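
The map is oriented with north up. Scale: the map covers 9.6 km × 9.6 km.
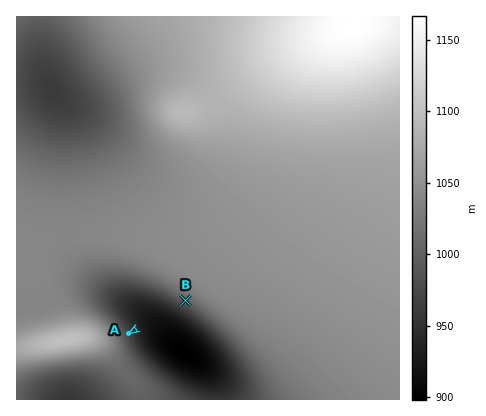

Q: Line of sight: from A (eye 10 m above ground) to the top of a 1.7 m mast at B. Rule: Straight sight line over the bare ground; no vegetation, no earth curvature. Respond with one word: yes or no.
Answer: yes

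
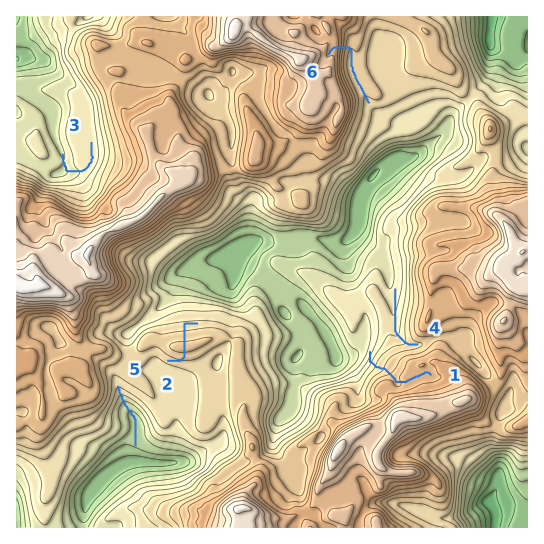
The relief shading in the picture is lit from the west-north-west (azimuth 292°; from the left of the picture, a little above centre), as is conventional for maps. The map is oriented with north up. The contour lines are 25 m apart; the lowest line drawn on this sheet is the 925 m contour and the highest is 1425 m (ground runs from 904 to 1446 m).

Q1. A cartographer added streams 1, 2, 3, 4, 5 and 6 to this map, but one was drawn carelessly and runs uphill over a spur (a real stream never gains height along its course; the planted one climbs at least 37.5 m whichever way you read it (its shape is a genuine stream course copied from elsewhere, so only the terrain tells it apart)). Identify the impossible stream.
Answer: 2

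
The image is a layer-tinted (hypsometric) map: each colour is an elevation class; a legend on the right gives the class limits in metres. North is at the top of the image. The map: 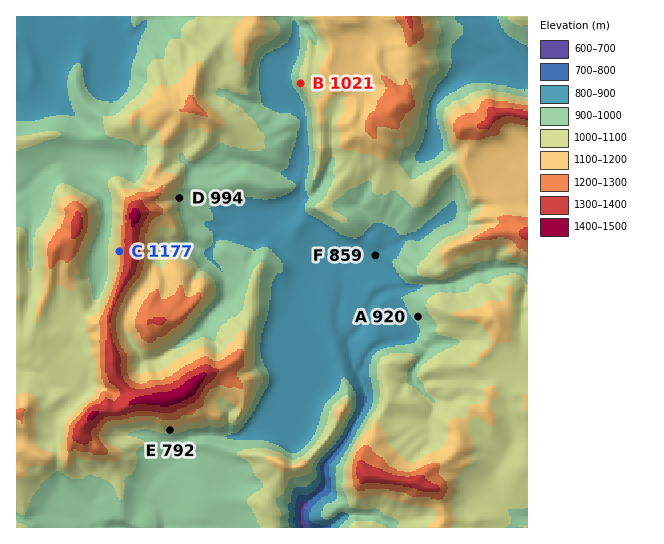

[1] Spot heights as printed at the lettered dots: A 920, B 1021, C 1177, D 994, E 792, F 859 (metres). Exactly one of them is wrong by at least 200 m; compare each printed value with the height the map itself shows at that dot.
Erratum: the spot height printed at E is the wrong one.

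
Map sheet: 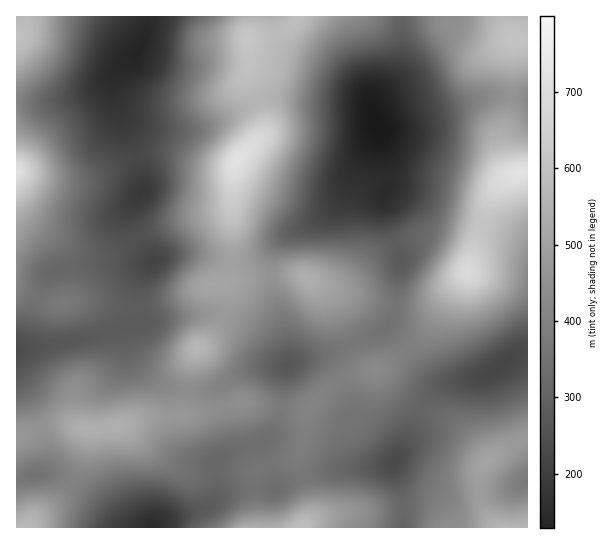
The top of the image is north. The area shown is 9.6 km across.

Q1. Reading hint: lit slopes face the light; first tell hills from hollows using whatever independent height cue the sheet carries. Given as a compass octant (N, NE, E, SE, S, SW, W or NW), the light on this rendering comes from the SE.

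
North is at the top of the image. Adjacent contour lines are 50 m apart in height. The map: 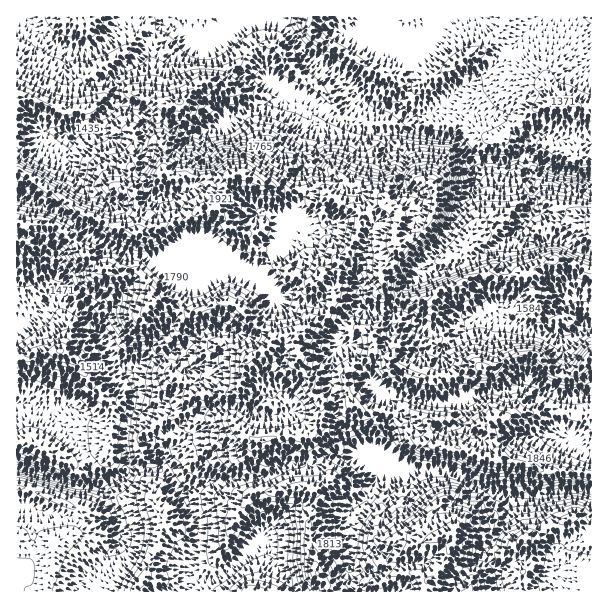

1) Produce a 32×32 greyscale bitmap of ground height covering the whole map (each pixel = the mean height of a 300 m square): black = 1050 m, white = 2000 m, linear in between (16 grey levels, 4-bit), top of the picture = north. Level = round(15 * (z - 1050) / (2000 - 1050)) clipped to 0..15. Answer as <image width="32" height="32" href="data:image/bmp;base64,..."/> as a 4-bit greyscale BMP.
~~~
<image width="32" height="32" href="data:image/bmp;base64,Qk12AgAAAAAAAHYAAAAoAAAAIAAAACAAAAABAAQAAAAAAAACAAATCwAAEwsAABAAAAAAAAAAAAAAABEREQAiIiIAMzMzAERERABVVVUAZmZmAHd3dwCIiIgAmZmZAKqqqgC7u7sAzMzMAN3d3QDu7u4A////AGZmZoh3d4mIvLvM7t2ruqpmZmZod3d3ecubzd7bq7qqZmZlZ3d4d3nKm83u66u6qmZmZWeHeId5uprN7uyqu7tmZmVnd3iYirqZq83bmJmqZlRFZ3Z4mqu6mZmsuYd3djNFRFZneJmaqpiIiYmquqlGZWVmeImqqqmIiKq93LqZZlVmZ3iKvLu6mJrMzMqZiFVVZmeImru7u7ury6zLqZlVVWZniZq7u8vLqqmauqmZVmd2Z4mry7zLyqu7qqmZqXeIdmeJqtzNy7vMu83brLyJqGZ3iKvN7su8y6qru8qbd4dnqqqavd7bvLqZmZmYiHd3eczMzNy83KqqqpmYmZh3d5m9y73Lu8y7uruqmaqZh3nMzLu7u7zcvNmJq7u7qpmczLu7u7u7zMzciIiZq7m7vLzdu7vLu7vd3siIh3iI3LvN7tzNy7u7zd7aeIdniaq8u8zN7cu7vM3t3Gd3Z3erqKvMzN7e27y8y910VUVUqHeaq9y97bmaqIm7YzMyIndniJqpeamHZ2Zmd0MzJER2ZniJllVnZURERDM0RDREd3dnd4dURURERDMzRERFVYd2dniIZlRERDM0REREVVVmVVVmZ3dUREQ0RERERFVUVVVVVVREVERERUREVURFRFVFRFREREVUVUREREVERERFVVRERERERGRERERERERE"/>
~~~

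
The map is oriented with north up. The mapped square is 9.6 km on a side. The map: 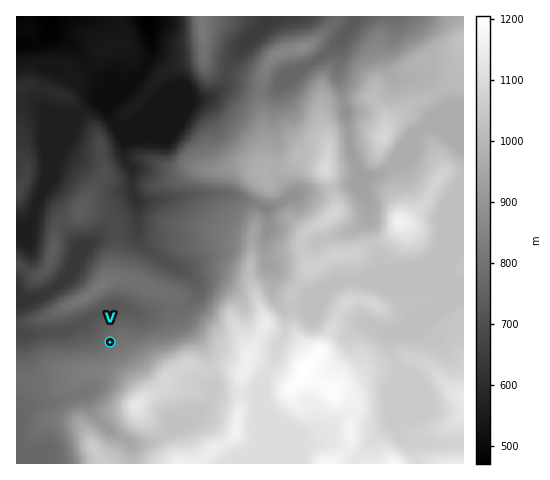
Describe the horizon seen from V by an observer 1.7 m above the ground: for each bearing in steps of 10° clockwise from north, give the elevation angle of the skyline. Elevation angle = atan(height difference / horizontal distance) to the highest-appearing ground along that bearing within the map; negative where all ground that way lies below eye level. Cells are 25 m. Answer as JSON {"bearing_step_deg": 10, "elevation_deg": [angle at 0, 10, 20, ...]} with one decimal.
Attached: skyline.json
{"bearing_step_deg": 10, "elevation_deg": [0.8, 0.4, 0.4, 1.1, 2.1, 2.8, 3.5, 4.6, 6.4, 6.9, 8.9, 10.9, 12.2, 12.3, 12.9, 13.6, 13.5, 9.9, 6.3, 6.6, 5.1, 4.0, 3.4, 2.6, 1.6, 0.5, -0.7, -2.5, -2.9, -1.7, -0.7, 0.3, 0.9, 1.1, 1.2, 1.2]}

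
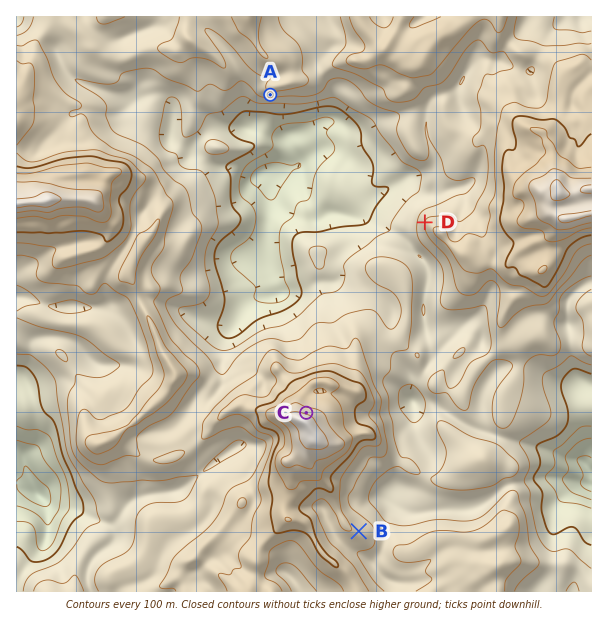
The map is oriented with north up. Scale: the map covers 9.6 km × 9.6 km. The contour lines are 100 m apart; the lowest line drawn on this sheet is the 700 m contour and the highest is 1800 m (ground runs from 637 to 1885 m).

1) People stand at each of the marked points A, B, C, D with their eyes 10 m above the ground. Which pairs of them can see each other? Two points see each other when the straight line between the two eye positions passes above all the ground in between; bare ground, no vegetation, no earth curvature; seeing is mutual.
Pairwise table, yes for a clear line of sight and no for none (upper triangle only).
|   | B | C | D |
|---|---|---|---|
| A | no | yes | yes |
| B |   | no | no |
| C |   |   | yes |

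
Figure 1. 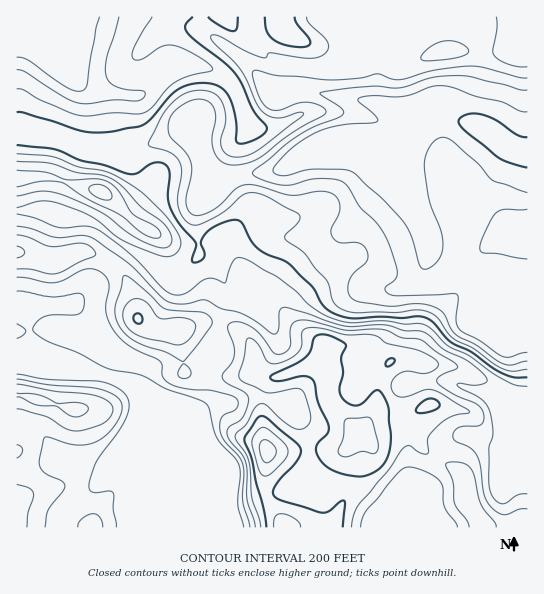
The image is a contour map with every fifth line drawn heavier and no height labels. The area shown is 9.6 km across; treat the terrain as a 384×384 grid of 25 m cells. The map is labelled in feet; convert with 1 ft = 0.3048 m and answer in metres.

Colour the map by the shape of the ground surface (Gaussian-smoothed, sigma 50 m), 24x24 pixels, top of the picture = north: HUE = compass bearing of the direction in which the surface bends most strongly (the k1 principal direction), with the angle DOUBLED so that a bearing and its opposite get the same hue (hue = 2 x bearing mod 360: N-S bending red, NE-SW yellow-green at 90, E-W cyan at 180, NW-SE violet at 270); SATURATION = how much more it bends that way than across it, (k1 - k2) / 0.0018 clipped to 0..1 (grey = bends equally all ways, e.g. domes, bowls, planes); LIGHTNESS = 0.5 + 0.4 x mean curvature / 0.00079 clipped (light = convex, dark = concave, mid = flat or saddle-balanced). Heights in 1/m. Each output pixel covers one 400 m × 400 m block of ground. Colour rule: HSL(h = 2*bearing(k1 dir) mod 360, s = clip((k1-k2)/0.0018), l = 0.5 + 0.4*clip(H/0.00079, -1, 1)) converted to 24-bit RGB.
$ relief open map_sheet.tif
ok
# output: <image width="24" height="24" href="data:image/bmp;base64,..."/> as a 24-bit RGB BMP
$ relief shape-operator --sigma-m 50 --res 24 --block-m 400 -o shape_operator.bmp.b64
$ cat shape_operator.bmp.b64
<image width="24" height="24" href="data:image/bmp;base64,Qk32BgAAAAAAADYAAAAoAAAAGAAAABgAAAABABgAAAAAAMAGAAATCwAAEwsAAAAAAAAAAAAAs6t6Tmd7PIem1cWyoV+uY1aSZmWOln6qc42nloi8JgVIZONa1/HZjmbMoFK/4JZ1IERNf4B/f3+AfnCBcCVep/+hJkb0qJHcv5i1i2y0UKCEOo1NyHWNT118foB/VpFfmG9ZeGtOIACM5P+uZXIrfWFNZn5m2XF4vkFGNXNjf3+AUkd4amzL1vu5Dw8kgLVIeaJMWYmJrl6AnXVTQIlVqFWYf3+Af4B/gIB/fnx/CgEy/+7MI3dEZYF4hUpSj5FD1XpqKYplYmI2ezFUdOuk6smgIBpSdoFayJW6cEFsflc6t7hCInJJfoB5f3+Af3+AgH+ASwUwDFWM5fzPur/sFxu2iW/J0KLEiMaqlHTLNE22c9m3U6p0zGlbTjaTb3CBjjwieyVJsJp1oqt/c81RJ29wf3+Af3+AZkp8JDz/isn/6/rRjzt7ZyVpdj89ysmBtMyho0KjlUqTpaZFS1Amr6YdG4m+fXyATS63dtbwx9jvurvq5tzvDSuegH9/fWdaShAdKu4ZESQW//xmaypEUzBpkdp6Rtiu3WyEPF3DsoDj1L7onrz/0er6VRB/s1BtzOH/YFvwQ0DQyVBJwy4ZWAYngxAp7TYYZODRfS/AKbFI1OMWprIpGlJPze2UNFk5ea81mp0WIUoOw/sAMBIDej0APsL/iL70UjwKYVMeaV4lVi4K2LEkXEq/J5Kpsd9yXF+xPH6qv3LZe/3aqoH/0pT7ocV7aFWVO1WC8qjKKlP3zOT+ocX/zfv+JljDnSldbohRoztNN3PcitLdmB5nlR8ZUcaOq9p0JoVTS0lyOc5VnOuGHgsot4Yt1+T0oYn7b5rxat7CionVhc98OLOZqiwvLwsVWXYob2Kldra0iZVwfz9yixqu2vHjWMn71tn1zpr0Jm7htvXXfxFZJm2xtPzdb96TLEOPy3Db2YrkwFe236mQLw4SRSUagGZofoB5f3lsf3xMcH1aQUZ7T6HC1fDBZcTHL0djzVE9hnxEdDgcgjNcdNJ8ia8vX1UdLDIWR2UVOUATgZYxuSYa0y16VG18bXddgHtdX1MsuqxENYUqLEM0QJ03qfWacixCOyMioqxgskKQrHebdretfat8kn94q1qShVFfb2o+cJVFMXw9kFNon3uEwHTKeXK+gpbKjrzpqrny68z4UKrwrf/tlQ4OPAQAMb8bLGpKhl9KisaGb5mjn3iDj2NteFt4rHOlj52wfaGianSHQlFptJhoP4xcmbBoknJTrabRRoKoX1fC5HaQMwALlwYn0Pvuo9v4KQjcorTKlrR0ZlBBeHA8hn9MbntcbIt/paWTgneNhGyKU0JsraV1l6BgU3VQf3hrdFwcbUEsW04ZMg4BY8Mdyf/vkdyKiVs/EStJx3Ol1WuIkmmkhZm/o4G6dH6cUqJ9epl5hnGJhk2Jfl2Gj518q5qGW1p6gYNpao0qYFMejxzFz938zP/4QC/BrE8xoHlCGTA5F1Et1cagwdDkb1XMrXC6wKXFiY+vZmWEhGR4bUJ5lH98kZ6Ehp+Ab2mmhJSw1s/8ztr9ouX/hfHi1TdRghZtzp2ixJ+wKDiEf00wOl4AKDMAHjIQdKBap4BzwmiHg01tf15oUUt9paGGhq2OjKKfY4iheIKbe5FTq41IYjEZPS4ITTMNPGYndsJVwYOQXRB63lLA37zDtLpyFFEZGEoPdXU5fnVDgm5sgIB/RmOCsbidjbGUgJOUfFRoc08vWkwaWT8VekctmZledJNumKBWPLEcX14qOi9zYom03pGT2M3x4pv1KIs3HUQPT2kkgpQ/gbRPSpBaNqtBq5dcbj44ai48qJZweFiIiG6PmnljjaNflVOQw5x8v85tGTInLEYxO0wz1/y7EefcrQL47sz/z8z/dI75SGrNlVNVqW2Jbp9iiFZIdUhOZoNyo6V4akl6ilBmmMygitTXapPTkYvL76nPpDyxNktgJ7d/0//MLgUlNDoHMzAAdj8AeUgOenMfpIEoUokdRFMecFk5j4V0fXFkpZ9PQFKGi7nCq9CndpNwSm1bUWxmrHeWzpzhpbPxzvz9tQBIvQWshaPaUqzEV8GmfoTLin7Qh4XT57LvqXLVT7S0RqKfhmK0mMLEZpLAcaKnt5+SoXt/bGp7SnNlVY1shrCFbL1fPAQIxEINtCe+xlYvm+3kf67fVGCRenJ/a4Z+ZJWUpI7NubHkZVvTenK0tJuwgHx8dn5snJRjqJJzbW+IfnKOU4phjZBEjhg+sUbeRe2uXCSnx/W9Mag0bzNNh2d6fIWEdoB9boFrcIVVhXNOdFtnfHBqqqZ0"/>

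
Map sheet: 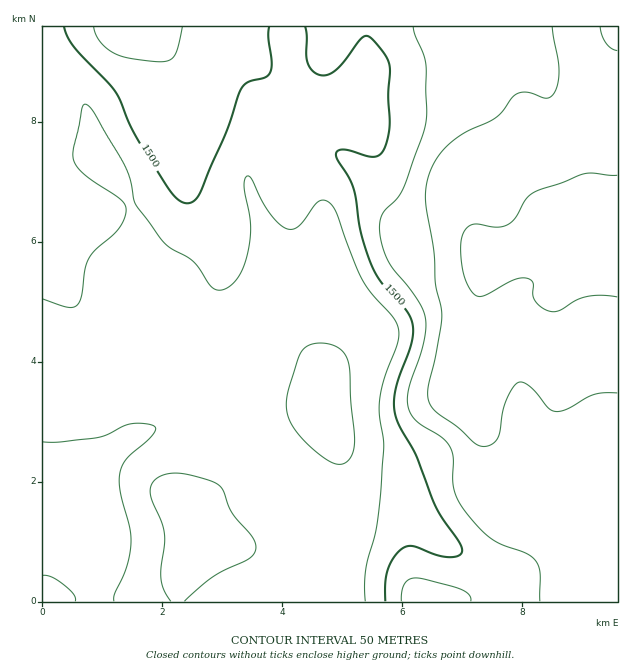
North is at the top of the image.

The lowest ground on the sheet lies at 1370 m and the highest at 1680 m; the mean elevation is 1510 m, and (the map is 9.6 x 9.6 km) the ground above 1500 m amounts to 42.1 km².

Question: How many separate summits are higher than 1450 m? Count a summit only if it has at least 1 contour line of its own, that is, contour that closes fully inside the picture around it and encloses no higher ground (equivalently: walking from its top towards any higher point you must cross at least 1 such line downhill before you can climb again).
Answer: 1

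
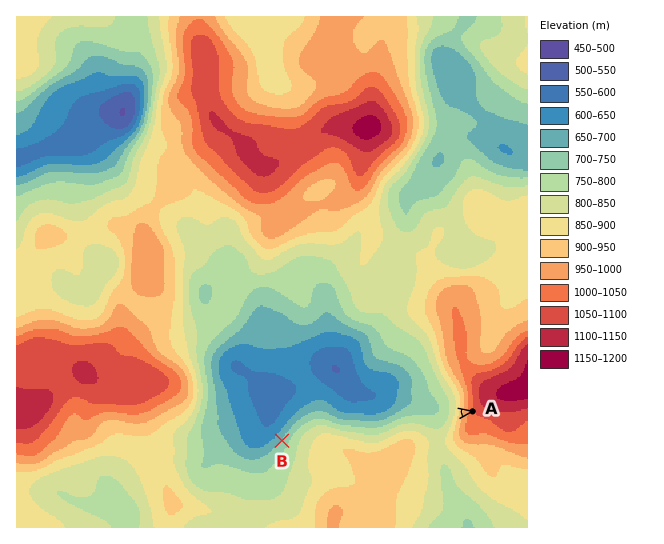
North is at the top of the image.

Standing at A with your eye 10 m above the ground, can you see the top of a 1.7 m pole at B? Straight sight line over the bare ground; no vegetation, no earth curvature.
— no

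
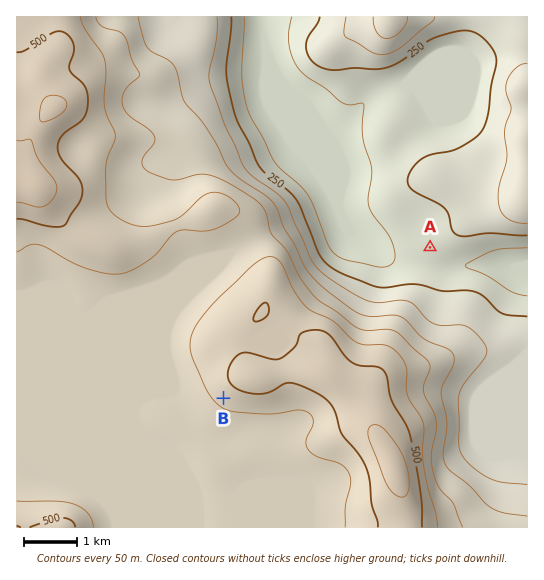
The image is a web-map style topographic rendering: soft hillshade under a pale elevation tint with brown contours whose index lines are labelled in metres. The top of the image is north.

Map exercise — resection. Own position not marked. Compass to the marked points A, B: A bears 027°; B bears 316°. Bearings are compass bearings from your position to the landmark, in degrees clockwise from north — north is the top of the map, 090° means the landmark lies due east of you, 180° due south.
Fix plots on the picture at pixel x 308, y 486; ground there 430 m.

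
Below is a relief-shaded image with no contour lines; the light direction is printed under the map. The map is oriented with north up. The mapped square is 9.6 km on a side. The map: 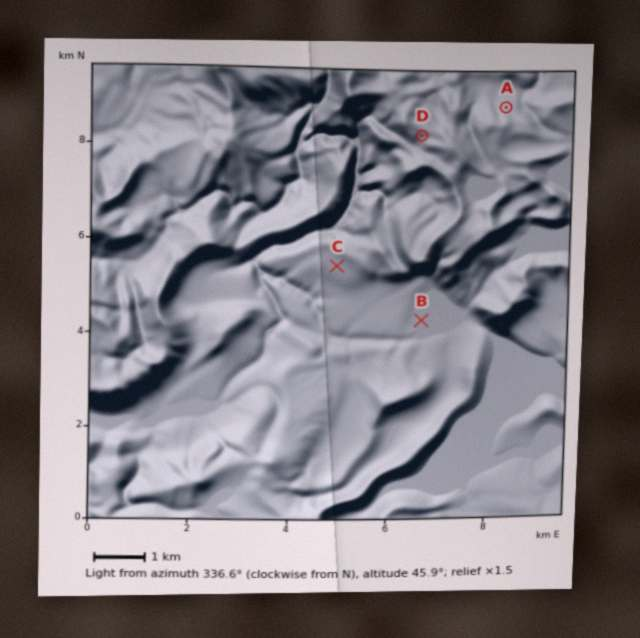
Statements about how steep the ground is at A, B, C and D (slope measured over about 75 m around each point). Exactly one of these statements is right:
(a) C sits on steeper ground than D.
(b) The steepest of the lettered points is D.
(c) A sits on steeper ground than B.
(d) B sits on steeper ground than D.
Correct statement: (c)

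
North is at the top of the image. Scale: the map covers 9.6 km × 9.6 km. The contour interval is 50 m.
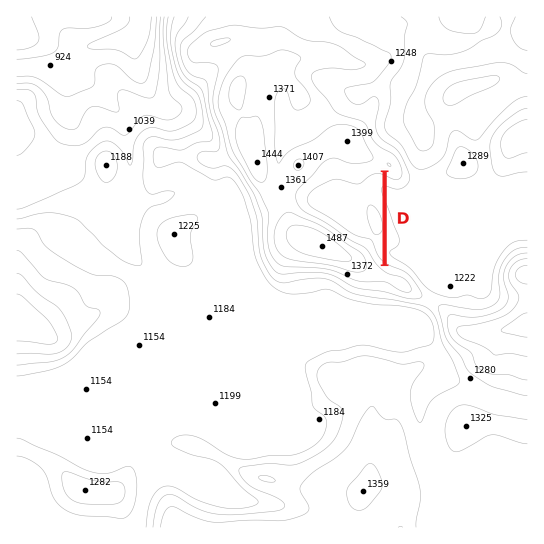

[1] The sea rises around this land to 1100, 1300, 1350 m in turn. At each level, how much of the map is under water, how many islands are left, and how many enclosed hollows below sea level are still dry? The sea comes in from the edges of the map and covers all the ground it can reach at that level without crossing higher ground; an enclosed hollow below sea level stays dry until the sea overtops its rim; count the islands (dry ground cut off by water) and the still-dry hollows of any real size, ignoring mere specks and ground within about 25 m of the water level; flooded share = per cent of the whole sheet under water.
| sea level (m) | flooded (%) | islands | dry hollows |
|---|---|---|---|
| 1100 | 9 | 0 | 0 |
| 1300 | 79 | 1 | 0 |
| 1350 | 91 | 1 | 0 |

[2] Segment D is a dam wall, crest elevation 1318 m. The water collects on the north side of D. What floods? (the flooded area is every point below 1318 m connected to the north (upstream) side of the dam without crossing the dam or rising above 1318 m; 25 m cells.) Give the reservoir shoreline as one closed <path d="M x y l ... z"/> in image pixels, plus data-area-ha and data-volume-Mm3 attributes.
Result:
<path d="M378 169l-16 4-13 0-12-4-7 2-25 20-2 6 0 4 1 4 9 7 18 9 22 16 16 7 8 15 5 5 1-93-5-2z" data-area-ha="156" data-volume-Mm3="33.89"/>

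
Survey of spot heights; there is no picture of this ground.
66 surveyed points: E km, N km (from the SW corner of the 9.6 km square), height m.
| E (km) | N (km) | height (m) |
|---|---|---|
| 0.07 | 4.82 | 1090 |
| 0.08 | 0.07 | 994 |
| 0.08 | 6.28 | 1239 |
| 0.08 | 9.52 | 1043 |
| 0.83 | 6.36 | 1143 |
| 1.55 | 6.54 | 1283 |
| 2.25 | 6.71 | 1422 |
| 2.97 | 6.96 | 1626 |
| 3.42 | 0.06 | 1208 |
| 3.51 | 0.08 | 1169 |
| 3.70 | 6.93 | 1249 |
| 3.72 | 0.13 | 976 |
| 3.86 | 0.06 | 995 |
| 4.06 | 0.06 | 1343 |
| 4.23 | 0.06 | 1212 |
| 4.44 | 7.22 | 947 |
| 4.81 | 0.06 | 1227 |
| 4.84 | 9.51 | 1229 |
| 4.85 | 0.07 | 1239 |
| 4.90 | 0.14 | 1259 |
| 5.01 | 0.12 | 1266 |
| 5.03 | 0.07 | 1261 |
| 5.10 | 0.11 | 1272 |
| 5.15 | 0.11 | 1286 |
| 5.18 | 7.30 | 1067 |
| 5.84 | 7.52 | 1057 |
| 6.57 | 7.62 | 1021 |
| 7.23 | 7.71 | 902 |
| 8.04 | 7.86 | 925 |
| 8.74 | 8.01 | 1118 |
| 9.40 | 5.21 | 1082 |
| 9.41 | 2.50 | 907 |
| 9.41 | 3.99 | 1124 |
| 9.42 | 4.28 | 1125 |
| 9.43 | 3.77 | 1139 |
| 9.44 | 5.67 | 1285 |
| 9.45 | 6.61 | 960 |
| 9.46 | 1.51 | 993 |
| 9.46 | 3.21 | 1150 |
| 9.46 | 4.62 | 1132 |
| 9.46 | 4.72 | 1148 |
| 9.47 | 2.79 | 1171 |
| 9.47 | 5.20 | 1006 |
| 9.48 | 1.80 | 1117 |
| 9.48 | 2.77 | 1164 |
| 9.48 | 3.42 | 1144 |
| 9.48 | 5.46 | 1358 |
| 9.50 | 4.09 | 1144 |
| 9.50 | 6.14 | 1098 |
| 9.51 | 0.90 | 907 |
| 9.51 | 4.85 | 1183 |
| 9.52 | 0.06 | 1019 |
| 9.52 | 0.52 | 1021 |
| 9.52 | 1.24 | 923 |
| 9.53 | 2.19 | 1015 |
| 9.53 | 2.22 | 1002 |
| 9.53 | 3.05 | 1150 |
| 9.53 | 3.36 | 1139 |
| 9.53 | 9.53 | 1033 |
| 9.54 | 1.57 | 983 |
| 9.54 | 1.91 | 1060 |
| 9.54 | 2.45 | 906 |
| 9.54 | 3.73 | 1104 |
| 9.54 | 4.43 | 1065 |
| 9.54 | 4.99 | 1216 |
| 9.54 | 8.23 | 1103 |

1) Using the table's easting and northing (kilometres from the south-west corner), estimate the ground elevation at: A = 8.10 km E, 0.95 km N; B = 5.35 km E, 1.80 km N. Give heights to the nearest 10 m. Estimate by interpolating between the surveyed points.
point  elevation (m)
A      980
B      1430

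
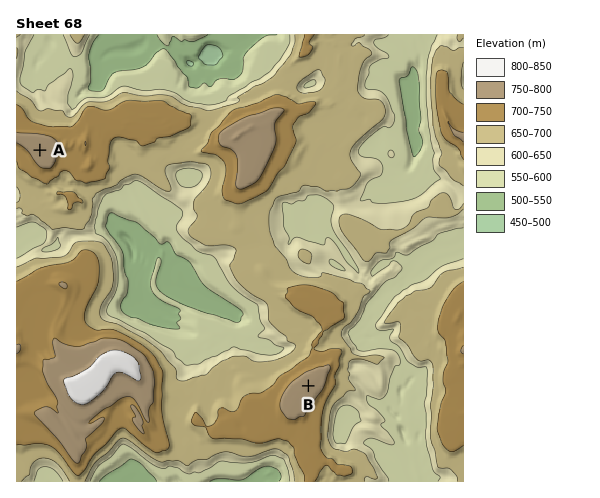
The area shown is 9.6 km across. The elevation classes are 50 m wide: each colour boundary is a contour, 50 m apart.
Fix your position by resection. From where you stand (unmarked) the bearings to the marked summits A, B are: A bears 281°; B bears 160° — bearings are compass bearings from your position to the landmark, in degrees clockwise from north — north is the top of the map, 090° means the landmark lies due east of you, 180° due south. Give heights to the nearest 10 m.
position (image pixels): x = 236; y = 188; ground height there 740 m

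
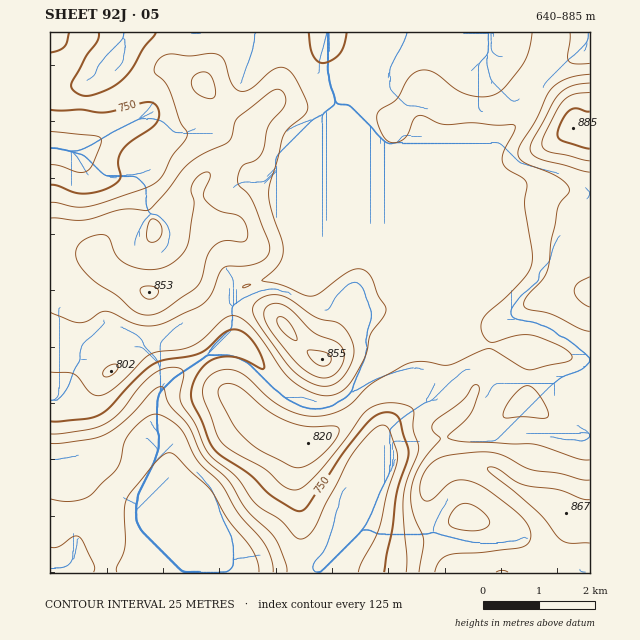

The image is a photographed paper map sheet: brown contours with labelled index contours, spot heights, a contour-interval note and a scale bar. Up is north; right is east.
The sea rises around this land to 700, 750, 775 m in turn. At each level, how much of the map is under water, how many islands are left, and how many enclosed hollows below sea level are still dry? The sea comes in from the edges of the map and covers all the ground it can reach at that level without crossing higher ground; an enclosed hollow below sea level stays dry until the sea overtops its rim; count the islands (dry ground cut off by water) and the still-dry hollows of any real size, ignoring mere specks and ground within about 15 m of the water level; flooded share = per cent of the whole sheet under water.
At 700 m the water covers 10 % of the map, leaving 0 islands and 0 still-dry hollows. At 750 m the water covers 21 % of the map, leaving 0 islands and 0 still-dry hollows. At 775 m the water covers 53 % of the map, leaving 0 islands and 0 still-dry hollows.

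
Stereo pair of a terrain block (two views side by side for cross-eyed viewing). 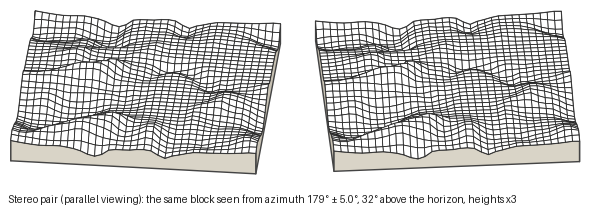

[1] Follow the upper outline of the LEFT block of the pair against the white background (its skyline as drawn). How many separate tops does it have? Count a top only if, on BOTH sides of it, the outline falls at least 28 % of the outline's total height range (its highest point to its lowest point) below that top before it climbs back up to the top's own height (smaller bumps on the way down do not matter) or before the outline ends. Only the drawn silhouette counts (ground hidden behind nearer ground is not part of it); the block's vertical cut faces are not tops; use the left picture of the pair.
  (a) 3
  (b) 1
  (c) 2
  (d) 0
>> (d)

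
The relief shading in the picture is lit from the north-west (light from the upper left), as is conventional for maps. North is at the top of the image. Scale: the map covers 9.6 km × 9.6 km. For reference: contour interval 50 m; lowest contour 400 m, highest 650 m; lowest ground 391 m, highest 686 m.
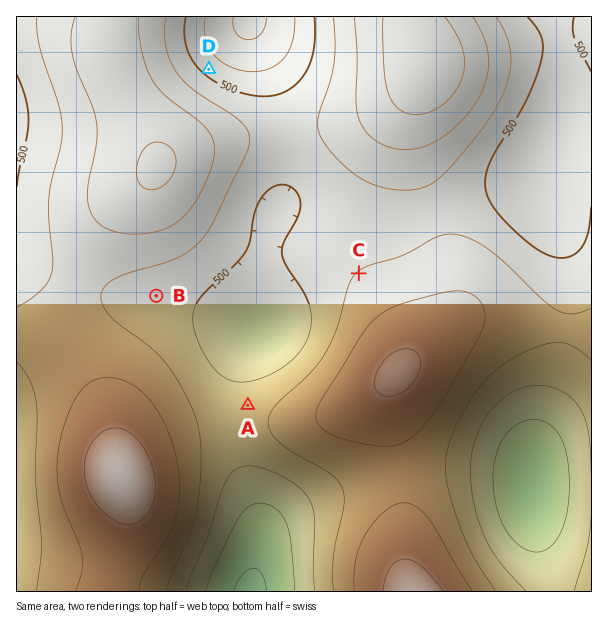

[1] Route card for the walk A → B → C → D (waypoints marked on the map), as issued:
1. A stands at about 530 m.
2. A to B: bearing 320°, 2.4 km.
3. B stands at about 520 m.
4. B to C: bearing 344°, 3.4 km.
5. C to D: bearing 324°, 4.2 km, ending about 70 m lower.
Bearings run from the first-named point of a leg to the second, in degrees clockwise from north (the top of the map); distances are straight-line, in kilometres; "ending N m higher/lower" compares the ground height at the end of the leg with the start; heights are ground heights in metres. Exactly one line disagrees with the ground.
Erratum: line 4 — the bearing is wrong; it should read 84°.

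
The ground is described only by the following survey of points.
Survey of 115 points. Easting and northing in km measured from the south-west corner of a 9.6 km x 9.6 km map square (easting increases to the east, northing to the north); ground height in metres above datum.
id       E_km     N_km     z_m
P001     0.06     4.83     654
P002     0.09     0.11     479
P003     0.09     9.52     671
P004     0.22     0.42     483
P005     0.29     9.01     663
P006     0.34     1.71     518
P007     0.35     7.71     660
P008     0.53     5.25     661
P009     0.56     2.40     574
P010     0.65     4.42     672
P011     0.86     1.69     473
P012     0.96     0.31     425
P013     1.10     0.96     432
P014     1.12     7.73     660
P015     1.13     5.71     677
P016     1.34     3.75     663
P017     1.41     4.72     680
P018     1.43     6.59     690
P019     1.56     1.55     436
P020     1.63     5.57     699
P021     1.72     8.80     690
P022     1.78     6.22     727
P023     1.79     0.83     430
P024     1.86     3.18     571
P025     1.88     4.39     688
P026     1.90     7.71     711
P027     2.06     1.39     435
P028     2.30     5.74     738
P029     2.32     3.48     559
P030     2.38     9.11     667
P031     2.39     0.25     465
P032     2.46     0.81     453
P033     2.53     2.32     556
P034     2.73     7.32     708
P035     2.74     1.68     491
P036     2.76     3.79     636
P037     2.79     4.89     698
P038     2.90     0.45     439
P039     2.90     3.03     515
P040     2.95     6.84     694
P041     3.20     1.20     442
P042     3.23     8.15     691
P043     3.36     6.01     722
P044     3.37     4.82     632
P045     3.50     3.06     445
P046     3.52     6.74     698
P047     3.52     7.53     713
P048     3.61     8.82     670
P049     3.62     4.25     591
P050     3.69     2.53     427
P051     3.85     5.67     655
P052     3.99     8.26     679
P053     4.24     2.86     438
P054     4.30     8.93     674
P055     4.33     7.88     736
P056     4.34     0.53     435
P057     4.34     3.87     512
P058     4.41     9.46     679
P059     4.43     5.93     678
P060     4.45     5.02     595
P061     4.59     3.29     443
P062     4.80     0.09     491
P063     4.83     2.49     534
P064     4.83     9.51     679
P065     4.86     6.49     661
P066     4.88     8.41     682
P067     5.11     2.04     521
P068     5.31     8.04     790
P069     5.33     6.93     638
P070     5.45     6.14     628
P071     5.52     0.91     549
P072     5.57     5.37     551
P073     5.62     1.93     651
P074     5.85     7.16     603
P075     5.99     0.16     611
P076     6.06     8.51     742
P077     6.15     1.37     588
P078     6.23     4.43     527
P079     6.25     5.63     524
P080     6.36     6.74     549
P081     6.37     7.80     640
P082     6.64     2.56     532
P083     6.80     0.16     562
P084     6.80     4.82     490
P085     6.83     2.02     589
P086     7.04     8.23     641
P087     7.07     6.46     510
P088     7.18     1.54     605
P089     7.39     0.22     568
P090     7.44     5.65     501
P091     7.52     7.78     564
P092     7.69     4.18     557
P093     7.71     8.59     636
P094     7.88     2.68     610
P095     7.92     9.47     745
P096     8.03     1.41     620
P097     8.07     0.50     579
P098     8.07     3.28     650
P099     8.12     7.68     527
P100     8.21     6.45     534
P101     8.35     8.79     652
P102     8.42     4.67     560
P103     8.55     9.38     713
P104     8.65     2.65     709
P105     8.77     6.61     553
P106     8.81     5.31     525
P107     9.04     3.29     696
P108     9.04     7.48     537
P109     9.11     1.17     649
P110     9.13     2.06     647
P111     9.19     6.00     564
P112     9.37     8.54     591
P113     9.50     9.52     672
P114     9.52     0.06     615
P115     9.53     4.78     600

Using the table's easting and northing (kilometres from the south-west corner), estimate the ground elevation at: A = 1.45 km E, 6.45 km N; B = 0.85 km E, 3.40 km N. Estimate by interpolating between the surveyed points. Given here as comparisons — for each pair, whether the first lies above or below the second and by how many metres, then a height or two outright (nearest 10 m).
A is above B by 110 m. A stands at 710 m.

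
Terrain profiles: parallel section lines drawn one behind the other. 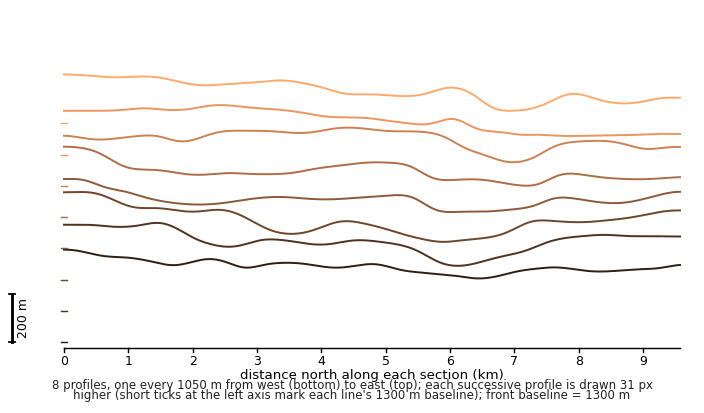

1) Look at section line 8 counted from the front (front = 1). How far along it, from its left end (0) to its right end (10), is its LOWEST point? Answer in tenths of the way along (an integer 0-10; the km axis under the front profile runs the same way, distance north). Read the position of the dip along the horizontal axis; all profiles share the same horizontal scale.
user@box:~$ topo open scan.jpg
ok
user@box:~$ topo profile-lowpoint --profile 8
7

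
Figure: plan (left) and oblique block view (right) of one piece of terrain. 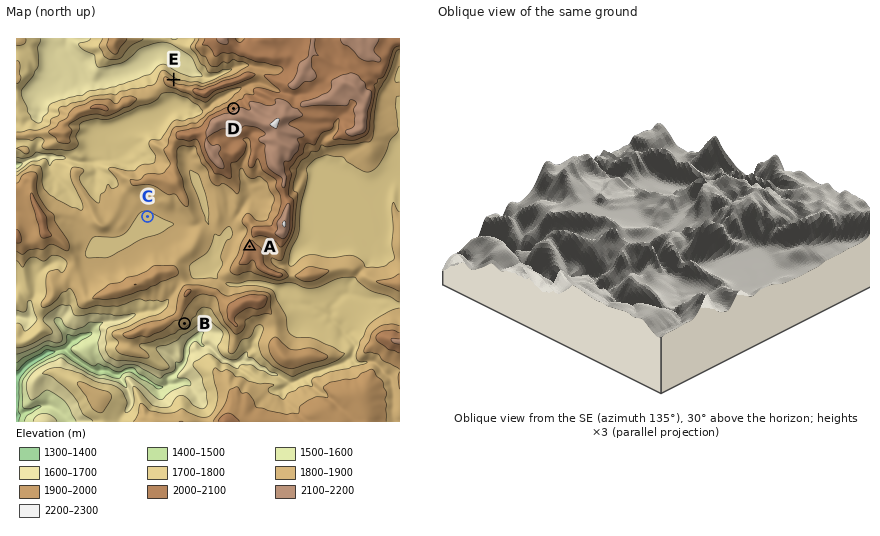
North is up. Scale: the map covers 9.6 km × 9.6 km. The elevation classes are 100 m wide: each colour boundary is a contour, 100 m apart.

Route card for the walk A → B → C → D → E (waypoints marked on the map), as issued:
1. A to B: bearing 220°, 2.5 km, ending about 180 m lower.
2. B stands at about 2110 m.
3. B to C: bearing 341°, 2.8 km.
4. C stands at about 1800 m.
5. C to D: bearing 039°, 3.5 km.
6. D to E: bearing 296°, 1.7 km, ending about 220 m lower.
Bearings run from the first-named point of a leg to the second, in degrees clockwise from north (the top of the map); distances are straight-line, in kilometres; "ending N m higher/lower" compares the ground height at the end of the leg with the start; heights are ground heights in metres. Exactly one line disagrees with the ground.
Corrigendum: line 2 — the height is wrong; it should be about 1850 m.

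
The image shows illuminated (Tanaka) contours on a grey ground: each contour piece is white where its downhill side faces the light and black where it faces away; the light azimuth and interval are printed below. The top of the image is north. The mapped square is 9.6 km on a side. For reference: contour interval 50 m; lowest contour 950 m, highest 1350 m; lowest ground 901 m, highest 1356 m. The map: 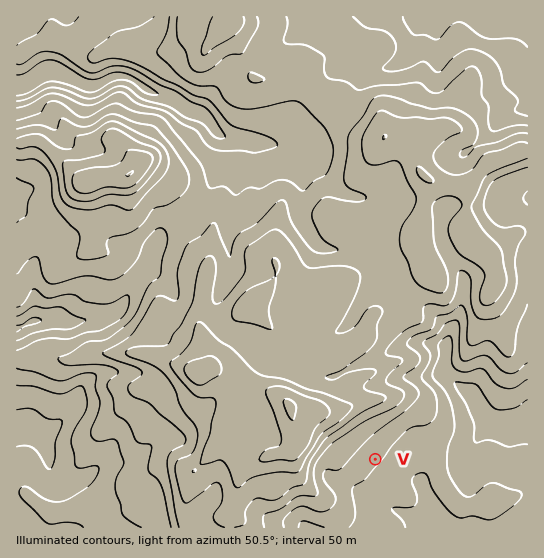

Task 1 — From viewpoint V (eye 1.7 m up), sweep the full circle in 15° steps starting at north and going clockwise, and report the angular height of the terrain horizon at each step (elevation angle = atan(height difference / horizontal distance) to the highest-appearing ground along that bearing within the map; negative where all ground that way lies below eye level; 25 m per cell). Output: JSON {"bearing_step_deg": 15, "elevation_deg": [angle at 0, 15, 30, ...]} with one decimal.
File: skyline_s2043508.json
{"bearing_step_deg": 15, "elevation_deg": [8.1, 6.3, 2.8, 1.1, -0.6, -1.6, -1.8, -1.1, -1.5, -2.6, -2.8, -1.9, -1.7, -0.8, 0.6, 2.4, 4.2, 6.4, 9.2, 11.2, 10.8, 11.6, 10.7, 9.4]}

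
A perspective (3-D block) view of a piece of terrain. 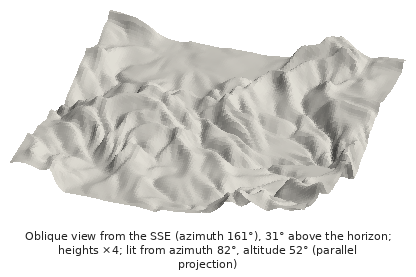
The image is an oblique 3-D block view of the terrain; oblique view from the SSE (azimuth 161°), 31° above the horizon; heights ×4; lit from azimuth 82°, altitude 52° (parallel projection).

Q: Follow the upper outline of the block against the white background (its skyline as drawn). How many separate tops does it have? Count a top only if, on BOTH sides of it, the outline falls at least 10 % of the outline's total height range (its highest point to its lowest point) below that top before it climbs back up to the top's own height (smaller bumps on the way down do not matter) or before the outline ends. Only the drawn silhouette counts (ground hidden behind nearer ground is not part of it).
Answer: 2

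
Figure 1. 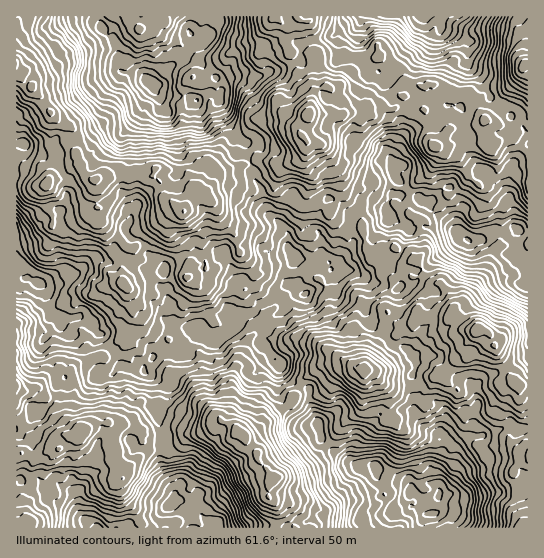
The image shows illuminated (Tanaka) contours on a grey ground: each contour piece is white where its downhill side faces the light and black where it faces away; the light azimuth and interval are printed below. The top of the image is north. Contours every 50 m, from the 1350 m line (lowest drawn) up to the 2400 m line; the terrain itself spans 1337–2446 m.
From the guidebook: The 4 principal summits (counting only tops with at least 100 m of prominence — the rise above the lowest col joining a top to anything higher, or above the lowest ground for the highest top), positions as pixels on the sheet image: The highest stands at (245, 435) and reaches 2446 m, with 1109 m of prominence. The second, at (478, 329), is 2389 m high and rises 419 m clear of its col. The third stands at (307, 117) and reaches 2386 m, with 362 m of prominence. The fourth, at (365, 370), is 2373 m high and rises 331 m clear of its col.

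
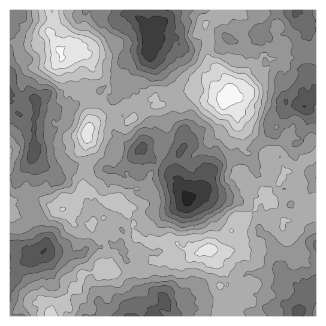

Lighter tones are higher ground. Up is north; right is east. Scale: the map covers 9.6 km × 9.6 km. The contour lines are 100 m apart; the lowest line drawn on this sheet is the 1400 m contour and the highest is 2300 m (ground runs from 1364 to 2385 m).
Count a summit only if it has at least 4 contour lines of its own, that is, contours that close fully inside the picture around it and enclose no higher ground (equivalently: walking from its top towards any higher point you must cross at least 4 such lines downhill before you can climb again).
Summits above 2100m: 1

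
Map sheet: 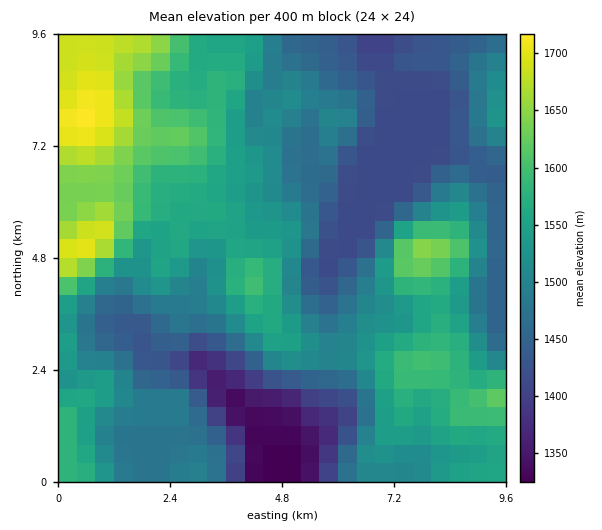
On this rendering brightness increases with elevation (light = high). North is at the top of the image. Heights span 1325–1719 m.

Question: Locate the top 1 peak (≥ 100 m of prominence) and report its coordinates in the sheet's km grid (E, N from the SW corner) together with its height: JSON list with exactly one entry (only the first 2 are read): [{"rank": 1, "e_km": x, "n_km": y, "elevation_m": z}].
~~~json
[{"rank": 1, "e_km": 0.54, "n_km": 7.74, "elevation_m": 1719}]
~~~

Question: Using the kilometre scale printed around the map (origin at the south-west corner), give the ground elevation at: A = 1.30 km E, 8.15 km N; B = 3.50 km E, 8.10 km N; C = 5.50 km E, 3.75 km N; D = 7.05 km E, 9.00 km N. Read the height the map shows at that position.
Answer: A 1685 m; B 1580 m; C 1460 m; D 1415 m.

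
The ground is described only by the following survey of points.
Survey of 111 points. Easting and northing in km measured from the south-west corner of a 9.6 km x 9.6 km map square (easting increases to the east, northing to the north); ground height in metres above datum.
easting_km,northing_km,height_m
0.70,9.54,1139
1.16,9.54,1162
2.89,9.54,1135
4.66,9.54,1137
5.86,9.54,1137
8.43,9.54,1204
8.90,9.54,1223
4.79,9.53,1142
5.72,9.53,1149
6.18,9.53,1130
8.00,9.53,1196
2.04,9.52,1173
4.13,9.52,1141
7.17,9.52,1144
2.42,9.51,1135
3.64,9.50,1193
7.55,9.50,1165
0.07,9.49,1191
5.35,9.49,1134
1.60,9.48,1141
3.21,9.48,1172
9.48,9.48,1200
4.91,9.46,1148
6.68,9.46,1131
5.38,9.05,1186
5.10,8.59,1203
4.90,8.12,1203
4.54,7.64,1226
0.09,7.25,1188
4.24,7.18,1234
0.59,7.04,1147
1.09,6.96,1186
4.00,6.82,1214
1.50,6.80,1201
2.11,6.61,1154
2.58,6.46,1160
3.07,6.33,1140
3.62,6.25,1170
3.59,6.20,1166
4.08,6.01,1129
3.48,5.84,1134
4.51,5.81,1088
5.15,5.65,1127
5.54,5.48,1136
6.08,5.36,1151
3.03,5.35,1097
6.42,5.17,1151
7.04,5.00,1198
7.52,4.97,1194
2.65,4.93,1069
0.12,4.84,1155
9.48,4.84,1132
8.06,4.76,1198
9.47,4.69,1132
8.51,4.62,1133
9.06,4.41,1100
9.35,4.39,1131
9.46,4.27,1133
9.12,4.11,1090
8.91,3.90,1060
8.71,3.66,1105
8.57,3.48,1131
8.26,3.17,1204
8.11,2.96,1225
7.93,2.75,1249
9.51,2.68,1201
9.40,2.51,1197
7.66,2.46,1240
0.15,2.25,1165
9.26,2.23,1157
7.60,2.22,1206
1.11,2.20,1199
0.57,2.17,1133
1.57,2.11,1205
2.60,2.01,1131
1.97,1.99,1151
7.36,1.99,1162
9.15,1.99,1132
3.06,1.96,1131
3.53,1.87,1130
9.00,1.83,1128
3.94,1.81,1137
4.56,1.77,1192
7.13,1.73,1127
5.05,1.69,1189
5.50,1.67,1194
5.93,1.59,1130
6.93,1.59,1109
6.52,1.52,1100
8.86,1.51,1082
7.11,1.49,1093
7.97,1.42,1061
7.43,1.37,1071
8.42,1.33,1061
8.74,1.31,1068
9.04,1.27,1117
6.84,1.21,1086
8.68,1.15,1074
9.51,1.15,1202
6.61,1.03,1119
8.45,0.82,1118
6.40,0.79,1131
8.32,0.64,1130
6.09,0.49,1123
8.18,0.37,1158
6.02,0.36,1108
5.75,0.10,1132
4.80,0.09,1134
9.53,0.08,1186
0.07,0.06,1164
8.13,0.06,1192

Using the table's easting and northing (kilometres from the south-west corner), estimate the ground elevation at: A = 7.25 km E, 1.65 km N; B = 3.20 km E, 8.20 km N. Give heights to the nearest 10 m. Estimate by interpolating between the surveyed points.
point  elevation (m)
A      1120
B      1200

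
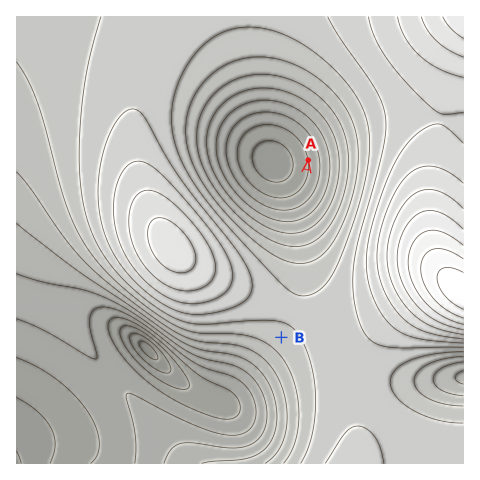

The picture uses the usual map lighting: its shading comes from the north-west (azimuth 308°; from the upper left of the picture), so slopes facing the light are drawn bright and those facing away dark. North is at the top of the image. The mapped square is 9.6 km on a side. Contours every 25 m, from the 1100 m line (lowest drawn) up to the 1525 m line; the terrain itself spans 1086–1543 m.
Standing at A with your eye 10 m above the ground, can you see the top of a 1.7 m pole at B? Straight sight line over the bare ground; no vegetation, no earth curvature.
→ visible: false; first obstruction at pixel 299 224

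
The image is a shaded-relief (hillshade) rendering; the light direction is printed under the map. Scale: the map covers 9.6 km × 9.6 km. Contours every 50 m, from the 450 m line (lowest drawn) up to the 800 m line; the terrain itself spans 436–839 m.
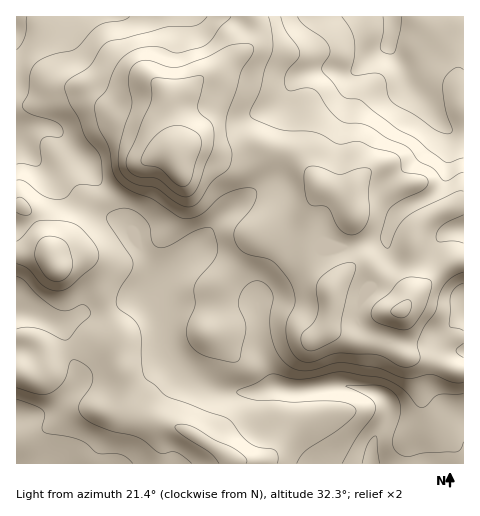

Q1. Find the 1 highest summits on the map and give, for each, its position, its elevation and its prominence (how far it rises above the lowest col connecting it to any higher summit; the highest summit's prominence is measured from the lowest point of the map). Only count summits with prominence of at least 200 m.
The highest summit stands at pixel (176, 158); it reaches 839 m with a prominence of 403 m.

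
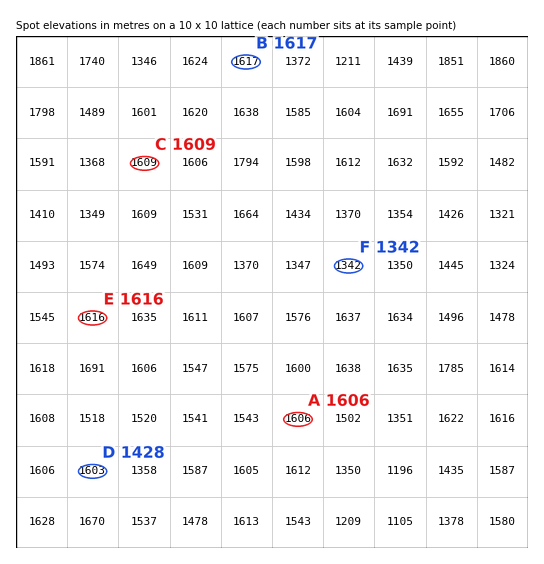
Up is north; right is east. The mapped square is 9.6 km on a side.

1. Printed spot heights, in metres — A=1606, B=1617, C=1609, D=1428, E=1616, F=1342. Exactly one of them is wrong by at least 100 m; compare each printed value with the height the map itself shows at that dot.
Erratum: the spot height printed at D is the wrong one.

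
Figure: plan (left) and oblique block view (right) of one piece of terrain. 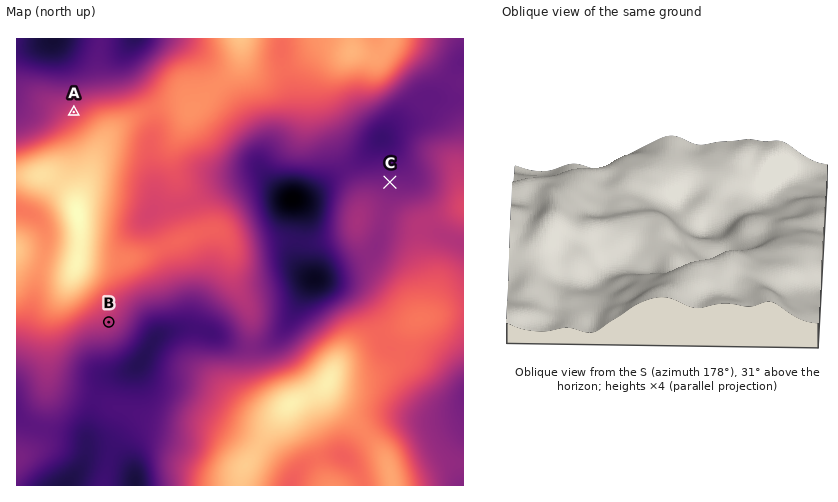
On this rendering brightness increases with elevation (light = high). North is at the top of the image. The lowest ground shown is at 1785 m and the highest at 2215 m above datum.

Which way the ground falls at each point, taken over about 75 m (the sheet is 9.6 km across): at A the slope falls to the NW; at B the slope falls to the SE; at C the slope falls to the N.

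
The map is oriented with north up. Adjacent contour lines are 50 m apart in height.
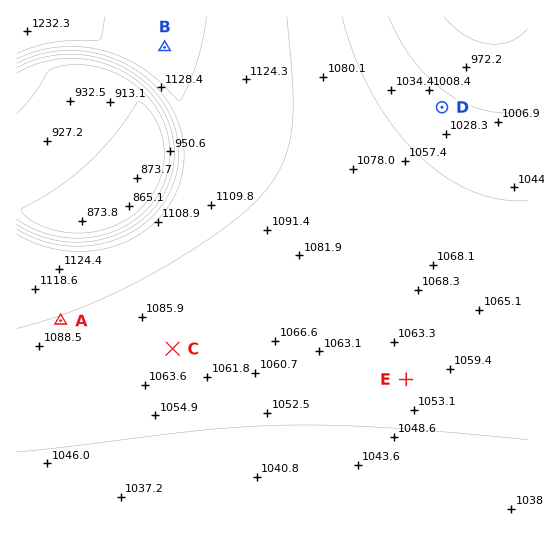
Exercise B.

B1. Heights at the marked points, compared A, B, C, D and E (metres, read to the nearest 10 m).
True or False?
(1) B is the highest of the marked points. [True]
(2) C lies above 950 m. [True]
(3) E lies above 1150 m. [False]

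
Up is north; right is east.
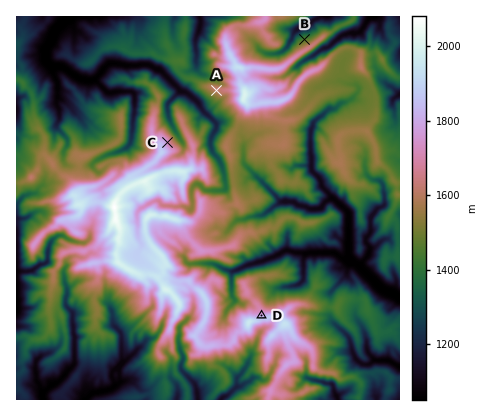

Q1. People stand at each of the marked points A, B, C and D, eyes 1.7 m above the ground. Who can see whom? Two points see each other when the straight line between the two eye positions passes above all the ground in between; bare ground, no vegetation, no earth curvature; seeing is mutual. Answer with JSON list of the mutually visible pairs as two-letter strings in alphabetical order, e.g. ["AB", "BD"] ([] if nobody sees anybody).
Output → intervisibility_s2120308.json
["AC", "AD"]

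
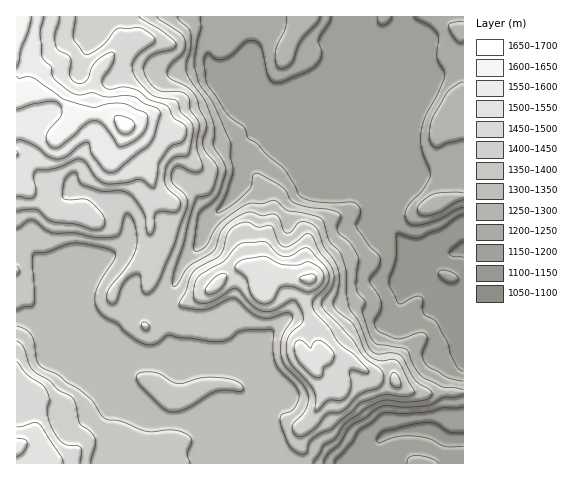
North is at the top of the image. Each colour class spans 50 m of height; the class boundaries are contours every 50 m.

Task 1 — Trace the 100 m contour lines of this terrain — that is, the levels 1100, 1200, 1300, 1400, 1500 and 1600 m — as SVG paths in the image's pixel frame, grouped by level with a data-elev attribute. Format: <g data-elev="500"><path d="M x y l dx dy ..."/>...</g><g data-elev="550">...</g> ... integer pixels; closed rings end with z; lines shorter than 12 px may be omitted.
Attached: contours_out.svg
<g data-elev="1100"><path d="M463 258l-10-2-4-3 4-4 10-8"/></g><g data-elev="1200"><path d="M335 463l1-4 17-18 6-10 12-8 11-9 42-2 20-4 19-1"/><path d="M438 463l-8-5-13-2-8 2-2 5"/><path d="M463 381l-16-4-21-13-4-9 5-15-2-7-6 0-15 5-7 1-16-6-5-5-1-7 6-10 0-7-2-9-9-11-1-4 10-13 1-8-1-4-10-9-12-18-1-5 5-10-3-7-7-4-17 1-20-2-14-5-15-26-18-15-10-11-8-5-5-12-17-14-20-30-3-21 3-8 2-1 8 7 7-1 8-5 12-11 6-3 6 1 4 4 8 30 5 7 8 0 27-11 8-5 5-7 1-7-3-12 10-18 2-5"/><path d="M377 17l1 6 5 2 6-3 3-5"/><path d="M414 17l2 2 15 7 6 7 2 6-2 20 8 16-7 19-13 23-4 16 1 15 8 23 0 5-7 14-15 17-3 6 0 5 6 6 10 1 18-6 17-10 7-2"/></g><g data-elev="1300"><path d="M313 463l10-17 12-8 12-16 20-14 17-8 22 2 19-2 6-3 1-5-16-11-16-26-9-2-14 1-5-2-3-4-10-26-10-15-3-15 0-20-4-16-3-6-10-9-5-19-4-4-33-8-13-10-11 4-14 0-11 5-18 14-6 7-10 18-7 3-3-1 5-36 2-4 10-7 6-7 8-20 1-7-2-7-10-16 0-19-7-22-20-32-1-9 5-15 0-15-2-5-10-9-1-3"/></g><g data-elev="1400"><path d="M91 463l5-23-5-7-11-10-6-24-4-3-11-6-10-9-16-11-4-6-5-17-4-4-3-2"/><path d="M298 437l6-1 9-6 14-16 15-3 16-16 20-7 5-6 1-7-5-7-15-11-11-18-31-32 0-7 11-15 1-11-3-8-12-15-7-15-3-2-3 0-14 11-8 2-5-4-8-17-13 1-9-5-7 1-8 4-5 4-6 19-3 6-21 11-6 5-7 20-7 13 4 3 20 2 8-2 18-9 5-1 4 2 14 13 10 5 9 0 15-5 5 1 2 5-10 16-3 15 4 14 18 20 6 11 0 7-2 8-14 16 2 7z"/><path d="M396 388l4-1 1-4-3-7-5-4-2 4-1 6 2 3z"/><path d="M146 330l3-1 0-3-2-3-3-1-3 4z"/><path d="M17 229l10-8 5-1 4 2 10 8 7 3 21 0 22 5 16-1 8-3 5-18 1-2 3 0 4 6 3 7 1 12-1 10-8 16-19 24-2 6 0 5 4 4 5-2 7-18 6-6 5-4 4 0 2 2 2 12 3 6 6-2 7-9 16-38 13-41-2-9-13-13-1-6 1-5 3-4 4-1 13 5 7 1 3-3 1-3-6-20 2-22-9-14-1-13-8-5-17 0-7-3-9-8-4-10 0-7 6-7 7-4 16-4 2-2 1-4-14-12-23-14"/></g><g data-elev="1500"><path d="M63 463l-3-8-21-31-5-1-17 4"/><path d="M315 377l4 1 3-2 1-8 6-3 4-4 1-8-5-6-8-6-6 0-4 7-8-7-5-1-3 2-1 5 3 11 10 13z"/><path d="M261 304l6 0 5-3 7-12 5-3 9 1 14 5 7-2 8-7 2-6-1-5-5-6-10-4-10 3-14 0-21-9-22 4-5 4-1 5 10 8 7 18 4 5z"/><path d="M208 294l6-1 7-5 5-7 0-7-2-1-4 1-8 6-7 10 1 3z"/><path d="M17 196l12 3 5-3 2-6-2-15 2-5 21-2 21-9 6 2 12 17 8 5 21 0 14-4 5 2 8 7 2 0 6-27 9-13 13-6 4-8 0-8-12-8-5-9-3-4-16-5-11-9-6-2-10-2-13 2-6-2-2-4 0-3 11-17 2-7-2-4-7 2-10 8-4 6-4 10-3 4-7 1-5-2-3-6 1-13-1-4-3-4-8-4-4-5 0-11 5-17"/></g><g data-elev="1600"><path d="M17 109l15-5 15-3 7 0 5 2 3 6-1 7-12 14-3 7 2 7 7 4 6-2 26-23 8-2 4 1 5 4 14 20 5 0 10-4 8-6 5-7 2-7-2-9-20-9-15-1-17 4-13-2-19-7-29-20-6-1-8 1-2-2"/><path d="M17 67l2-6 2-12 7-18 3-14"/></g>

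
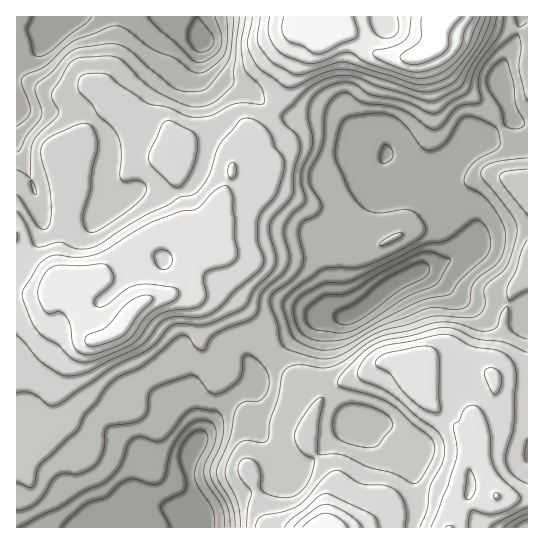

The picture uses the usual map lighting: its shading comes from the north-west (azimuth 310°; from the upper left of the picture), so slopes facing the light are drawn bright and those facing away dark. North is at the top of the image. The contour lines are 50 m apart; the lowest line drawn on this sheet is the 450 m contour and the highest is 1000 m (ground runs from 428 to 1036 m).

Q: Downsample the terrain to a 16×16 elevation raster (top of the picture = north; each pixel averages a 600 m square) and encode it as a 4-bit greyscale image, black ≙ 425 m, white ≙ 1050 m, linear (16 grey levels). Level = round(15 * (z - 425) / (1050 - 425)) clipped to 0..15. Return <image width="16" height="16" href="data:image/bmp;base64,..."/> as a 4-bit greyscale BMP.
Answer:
<image width="16" height="16" href="data:image/bmp;base64,Qk32AAAAAAAAAHYAAAAoAAAAEAAAABAAAAABAAQAAAAAAIAAAAATCwAAEwsAABAAAAAAAAAAAAAAABEREQAiIiIAMzMzAERERABVVVUAZmZmAHd3dwCIiIgAmZmZAKqqqgC7u7sAzMzMAN3d3QDu7u4A////AFQyIUicupupZVMyaHmYirp2ZEJXeHd5qYdmVFZ4Z5qpiYZlZXeJuqmauXZmZWmqmKvNqYZBE1ZmvMzLmFMhE1eqq6u5dVQiNoiJq7l1VUM1eIiZqoVDREd4iJmphUMzRliImZmGQ1VEV4h2eIZniFRGdlRZu6zcdTNEMkrd296m"/>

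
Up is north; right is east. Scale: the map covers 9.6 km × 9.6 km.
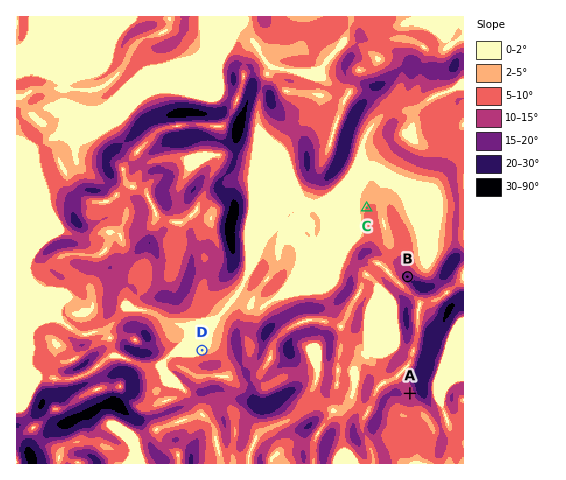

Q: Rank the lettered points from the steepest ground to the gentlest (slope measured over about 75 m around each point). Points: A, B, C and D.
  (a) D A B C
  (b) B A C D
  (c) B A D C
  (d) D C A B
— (b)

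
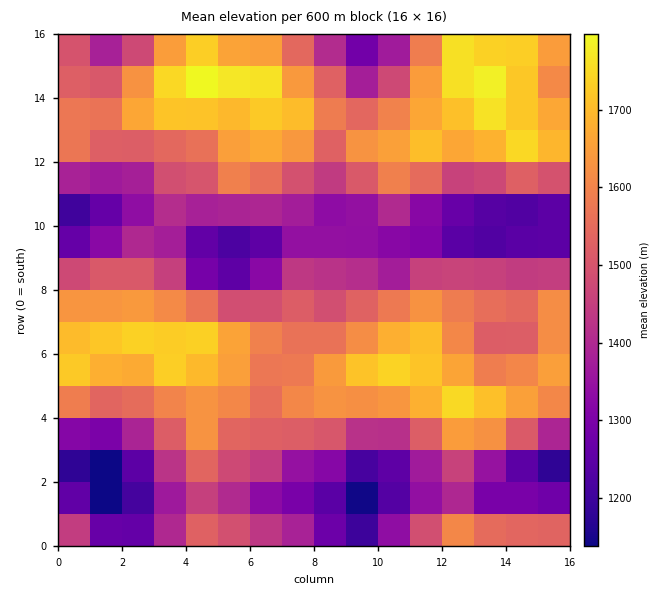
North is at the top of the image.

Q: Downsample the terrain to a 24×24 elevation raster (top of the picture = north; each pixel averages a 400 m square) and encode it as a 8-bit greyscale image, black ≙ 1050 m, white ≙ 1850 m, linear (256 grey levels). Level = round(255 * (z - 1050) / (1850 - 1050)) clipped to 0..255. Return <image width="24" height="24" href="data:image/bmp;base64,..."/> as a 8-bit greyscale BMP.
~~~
<image width="24" height="24" href="data:image/bmp;base64,Qk12BgAAAAAAADYEAAAoAAAAGAAAABgAAAABAAgAAAAAAEACAAATCwAAEwsAAAABAAAAAAAAAAAAAAEBAQACAgIAAwMDAAQEBAAFBQUABgYGAAcHBwAICAgACQkJAAoKCgALCwsADAwMAA0NDQAODg4ADw8PABAQEAAREREAEhISABMTEwAUFBQAFRUVABYWFgAXFxcAGBgYABkZGQAaGhoAGxsbABwcHAAdHR0AHh4eAB8fHwAgICAAISEhACIiIgAjIyMAJCQkACUlJQAmJiYAJycnACgoKAApKSkAKioqACsrKwAsLCwALS0tAC4uLgAvLy8AMDAwADExMQAyMjIAMzMzADQ0NAA1NTUANjY2ADc3NwA4ODgAOTk5ADo6OgA7OzsAPDw8AD09PQA+Pj4APz8/AEBAQABBQUEAQkJCAENDQwBEREQARUVFAEZGRgBHR0cASEhIAElJSQBKSkoAS0tLAExMTABNTU0ATk5OAE9PTwBQUFAAUVFRAFJSUgBTU1MAVFRUAFVVVQBWVlYAV1dXAFhYWABZWVkAWlpaAFtbWwBcXFwAXV1dAF5eXgBfX18AYGBgAGFhYQBiYmIAY2NjAGRkZABlZWUAZmZmAGdnZwBoaGgAaWlpAGpqagBra2sAbGxsAG1tbQBubm4Ab29vAHBwcABxcXEAcnJyAHNzcwB0dHQAdXV1AHZ2dgB3d3cAeHh4AHl5eQB6enoAe3t7AHx8fAB9fX0Afn5+AH9/fwCAgIAAgYGBAIKCggCDg4MAhISEAIWFhQCGhoYAh4eHAIiIiACJiYkAioqKAIuLiwCMjIwAjY2NAI6OjgCPj48AkJCQAJGRkQCSkpIAk5OTAJSUlACVlZUAlpaWAJeXlwCYmJgAmZmZAJqamgCbm5sAnJycAJ2dnQCenp4An5+fAKCgoAChoaEAoqKiAKOjowCkpKQApaWlAKampgCnp6cAqKioAKmpqQCqqqoAq6urAKysrACtra0Arq6uAK+vrwCwsLAAsbGxALKysgCzs7MAtLS0ALW1tQC2trYAt7e3ALi4uAC5ubkAurq6ALu7uwC8vLwAvb29AL6+vgC/v78AwMDAAMHBwQDCwsIAw8PDAMTExADFxcUAxsbGAMfHxwDIyMgAycnJAMrKygDLy8sAzMzMAM3NzQDOzs4Az8/PANDQ0ADR0dEA0tLSANPT0wDU1NQA1dXVANbW1gDX19cA2NjYANnZ2QDa2toA29vbANzc3ADd3d0A3t7eAN/f3wDg4OAA4eHhAOLi4gDj4+MA5OTkAOXl5QDm5uYA5+fnAOjo6ADp6ekA6urqAOvr6wDs7OwA7e3tAO7u7gDv7+8A8PDwAPHx8QDy8vIA8/PzAPT09AD19fUA9vb2APf39wD4+PgA+fn5APr6+gD7+/sA/Pz8AP39/QD+/v4A////AI5pQ0Njfpumi4OBa1I3NFR4nb66qqiso2pOJSdNYn+PcmBiU0MrJUdieYuBbnF3czgrEClXa36BZVlUSkQrGCxIW2xZPUFDNiUhFC9cepKPfHlnUlI9IzFMZXprRjgqHjwxMEhnkrOnk5WHc3RmT1Rogp+jiGtTP2RUX3SCo72sl5icoZ+PfXyMpcTNv6qMdqGRk5qbrbezq6GmuLmwrK62yd/d0sKyqNLFtbG8y8e/vKaesb/I1NjW1tnSxMTAyNbVzMzV4dbFv6+hq7nH1Nrc0MCunqaywM/V2d/Y3N/OxbaqqKaxvcfYzrigjJChuczGzdTL0dXBrKCampabrbvMybWpnJiqwrWwtritqJqAfIONlYmKlp2rsqikn5qls46YnpqTf1tDSl12hX14eG16kZCLjIaHjWRtd3+Cb0UxLzVSaWtrZVVcaF9bYGFcXTc/VWdtYEc7O0BRYFlaWFhXSjksLzIzNisxSVpibmJZZGZmYllRWmhiRzw5LS00NEpEUVdxjomFlYt7dGlrdo2MaV5kXF5pXXlya2l8kI2huq+jkICPobG/qI+RlKaulaWZkIqSkpWxw8DGrY6qvLzSz72/xdjfwLOkorC7vbvCxMraxaKtt7bKzc3b3ODhzKqbqsTS3tzS09nZzbGakaO8ws3i5dbIu56PnbrP5O/l6OnRu6l+a4Srx9vo6tu+rpp/fpq+4/Lm3uPJqpBqVGqRxOno6OXNspdzYXKavNHHsrStjXJSRFl+tt/d1NfNuQ=="/>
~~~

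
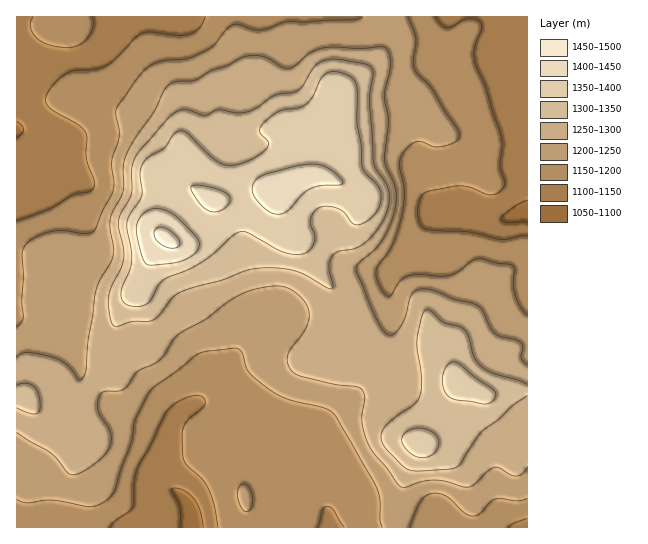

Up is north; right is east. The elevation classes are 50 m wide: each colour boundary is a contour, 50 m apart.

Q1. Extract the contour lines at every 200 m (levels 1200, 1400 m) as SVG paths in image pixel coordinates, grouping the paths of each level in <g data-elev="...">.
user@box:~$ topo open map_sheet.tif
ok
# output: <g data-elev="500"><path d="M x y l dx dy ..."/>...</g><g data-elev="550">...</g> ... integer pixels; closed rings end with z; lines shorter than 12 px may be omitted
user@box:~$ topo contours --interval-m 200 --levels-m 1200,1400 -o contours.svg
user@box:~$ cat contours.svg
<g data-elev="1200"><path d="M409 527l11-25 5-5 5-3 7-1 8 2 6 5 14 13 8 3 6-2 11-12 5-3 23 2 9-3"/><path d="M245 511l2 1 4-3 2-10-3-10-3-3-4-2-4 3-2 7 3 11z"/><path d="M17 499l10 4 18-3 10 0 34 7 8-1 8-4 6-6 4-7 6-20 10-26 4-24 16-29 47-36 9-3 28-3 4 1 3 3 4 15 3 6 22 18 19 9 36 9 9 6 42 73 3 11 0 20 2 8"/><path d="M527 315l-6-8-5-10-3-12 1-16-1-3-3-2-13-1-19-4-5 1-14 11-9 4-40 0-10 6-9 14-2 1-6-4-5-9-2-8 0-6 16-24 10-34 2-21-5-25 3-10 7-9 6-4 6-1 12 5 8 1 13-4 5-6-2-8-13-19-11-20-18-20-2-9 3-23-8-21"/><path d="M363 17l-10 3-47 2-19 0-26 8-8-1-14-5-5 1-8 5-13 16-8 5-18 8-29 3-12 7-9 10-21 30 0 6 3 19-7 27 2 28-19 40-4 4-5 1-23-3-14 1-16 7-9 8-2 8 1 22-1 25 1 16-1 4-5 5"/></g><g data-elev="1400"><path d="M148 265l22-2 12-2 11-6 6-8 0-6-5-7-18-17-13-7-8-2-8 3-6 6-4 6 0 10 2 14 4 13z"/><path d="M275 214l7 0 5-3 15-16 8-6 11-3 20-1 2-2-1-2-12-12-8-4-7-1-18 2-35 10-6 3-3 4-1 6 1 5 10 13z"/><path d="M210 211l8 1 8-5 4-6-1-6-6-4-12-4-12-2-7 1-1 4 7 11 5 6z"/></g>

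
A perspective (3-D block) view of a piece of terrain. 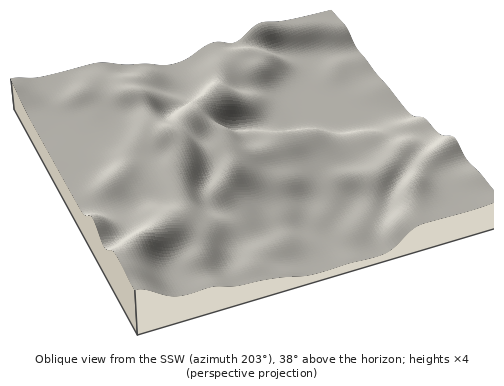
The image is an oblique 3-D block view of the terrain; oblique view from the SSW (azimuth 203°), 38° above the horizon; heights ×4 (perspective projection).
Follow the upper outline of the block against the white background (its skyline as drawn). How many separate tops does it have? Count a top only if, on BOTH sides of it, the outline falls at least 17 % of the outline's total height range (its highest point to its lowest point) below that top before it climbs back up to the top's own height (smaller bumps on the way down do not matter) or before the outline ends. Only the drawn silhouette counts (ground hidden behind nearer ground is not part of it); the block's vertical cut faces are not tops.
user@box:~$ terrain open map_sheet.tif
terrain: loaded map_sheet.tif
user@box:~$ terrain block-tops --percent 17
1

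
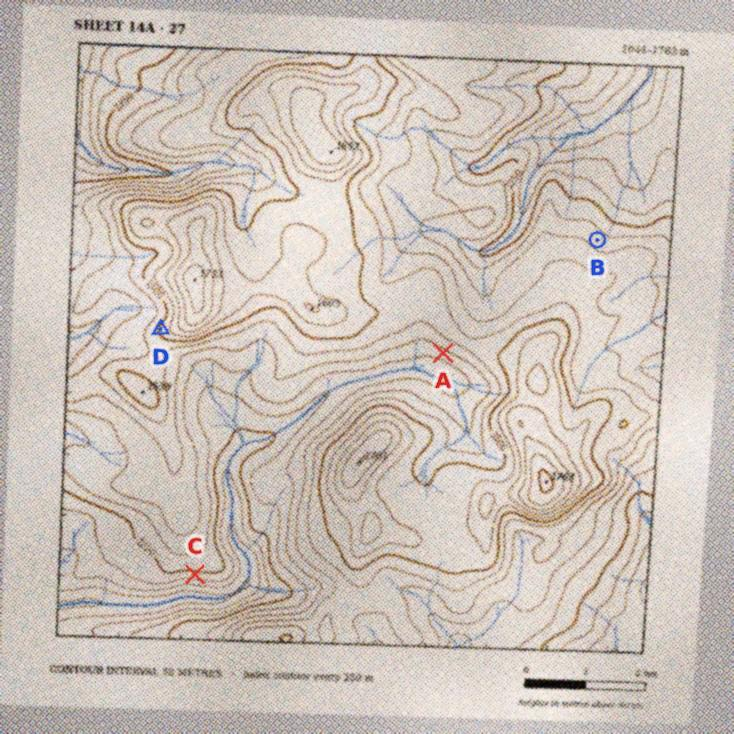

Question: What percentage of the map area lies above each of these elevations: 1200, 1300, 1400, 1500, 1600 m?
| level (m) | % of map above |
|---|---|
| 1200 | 88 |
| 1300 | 75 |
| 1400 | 47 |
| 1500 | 23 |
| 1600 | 6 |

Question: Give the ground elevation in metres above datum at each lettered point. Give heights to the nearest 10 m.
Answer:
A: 1380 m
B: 1330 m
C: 1230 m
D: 1510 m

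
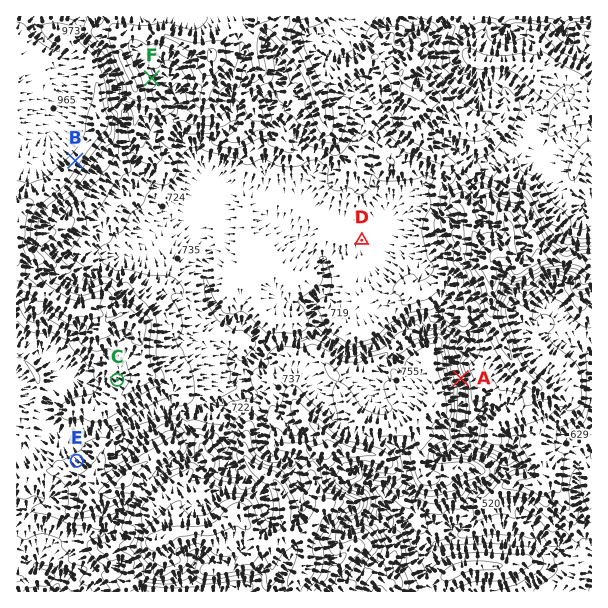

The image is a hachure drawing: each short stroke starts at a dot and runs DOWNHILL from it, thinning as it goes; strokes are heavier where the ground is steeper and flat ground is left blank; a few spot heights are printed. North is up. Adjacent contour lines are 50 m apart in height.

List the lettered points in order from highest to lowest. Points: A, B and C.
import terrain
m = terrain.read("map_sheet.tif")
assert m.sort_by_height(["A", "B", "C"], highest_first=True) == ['B', 'C', 'A']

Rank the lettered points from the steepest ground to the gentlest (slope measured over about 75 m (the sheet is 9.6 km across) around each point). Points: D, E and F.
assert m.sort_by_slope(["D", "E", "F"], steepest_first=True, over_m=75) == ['F', 'E', 'D']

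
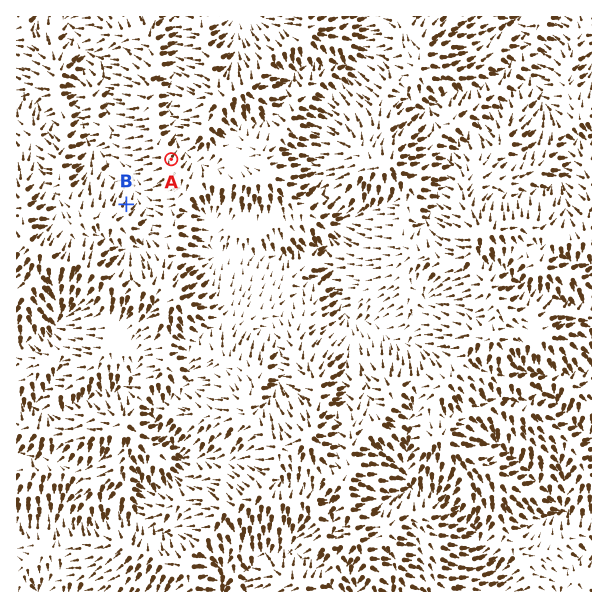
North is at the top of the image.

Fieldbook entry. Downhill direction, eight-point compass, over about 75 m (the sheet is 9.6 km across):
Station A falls NE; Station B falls NE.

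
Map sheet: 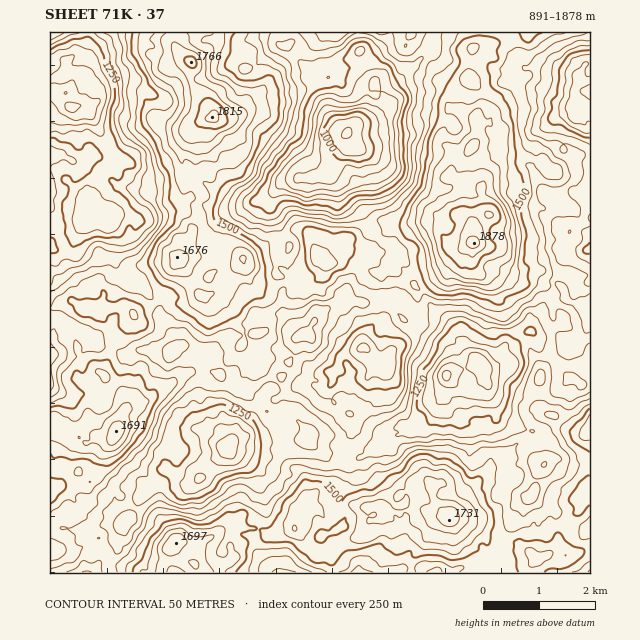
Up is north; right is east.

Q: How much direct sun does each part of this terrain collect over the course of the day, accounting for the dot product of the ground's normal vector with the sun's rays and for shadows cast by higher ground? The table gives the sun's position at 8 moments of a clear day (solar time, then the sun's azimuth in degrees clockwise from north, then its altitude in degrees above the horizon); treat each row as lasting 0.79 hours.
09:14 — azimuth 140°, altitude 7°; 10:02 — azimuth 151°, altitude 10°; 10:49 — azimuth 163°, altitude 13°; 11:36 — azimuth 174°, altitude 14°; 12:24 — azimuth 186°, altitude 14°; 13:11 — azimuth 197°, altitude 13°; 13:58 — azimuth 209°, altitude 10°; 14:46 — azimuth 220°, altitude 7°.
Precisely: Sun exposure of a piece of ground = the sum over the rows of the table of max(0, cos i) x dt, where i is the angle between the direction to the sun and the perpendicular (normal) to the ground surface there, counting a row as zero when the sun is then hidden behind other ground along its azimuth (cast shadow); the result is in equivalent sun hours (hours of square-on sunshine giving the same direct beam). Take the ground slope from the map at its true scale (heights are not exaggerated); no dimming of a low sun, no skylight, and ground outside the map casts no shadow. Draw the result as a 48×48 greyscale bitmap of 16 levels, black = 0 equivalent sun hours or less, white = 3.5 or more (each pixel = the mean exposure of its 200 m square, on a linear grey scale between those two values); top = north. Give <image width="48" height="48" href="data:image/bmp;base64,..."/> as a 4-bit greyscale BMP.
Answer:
<image width="48" height="48" href="data:image/bmp;base64,Qk32BAAAAAAAAHYAAAAoAAAAMAAAADAAAAABAAQAAAAAAIAEAAATCwAAEwsAABAAAAAAAAAAAAAAABEREQAiIiIAMzMzAERERABVVVUAZmZmAHd3dwCIiIgAmZmZAKqqqgC7u7sAzMzMAN3d3QDu7u4A////ALzMdkIkIWY2uWi739qbu9h7yoRENovNy5qakwI1pyNDRovMuHi9h5qv/tt2h2NlaCM1UREjOGWFNa3tkiOe+5is3MqFQwABARJCEgIQEAElVmR7iGMle7qYrKqWIAAjMneHVCIyAAABRBE0WJdVaGd4qYd1MRITmad4dnQQAAAAAhEzR0SYdlVkMiMjMQEleqp4VlIAAAAAAAERVUMQAEZkEAIxMxJVV2d2pzMxAAAAAAERASIAABRGZSJGanQjIyM3inZRAAAAAAEhAAAAAAEiESA1VVIAIWeozLdCIQAAAAEiAAAAAAAQAAAUMzIiRJvev+uEVBAAABMxAAIyAAAAAAASNHiJiaiHi8y6QyEAADQxABNVMAAAAAAAA0Z5vIUkJHqoYyIhJGZUNFd2UxAAAAAAATR3RTITESV5iIiYiZhkeqiXiGMAAAAAFIqzAQARASaKuqur25VXnKg0m7YAAAAAFFMQAQEyIzQ3vKndyWRrqJaJmKkwAAAAEjAAADZmhgASWqu7eKdVdnqbu6hyAAAAIUgxAFNFYwAgA3ZlaKpSNXdlioVmEAECECMzNSESAgAQABImpzZkMQR6dGeLlUI1IjAnllVRAlIjETZld2RDABN6YUmZq5mXVjA5l4cxOJyqh3u3RalRADIhEANpmIrLlxJUWXNKpovHm7zchDVWVDEQEQBJupvM6FdhN4rMpldFm8qrt0N5lUMgAyNVe+/v3ahmeIllNVE2iaqIequbuXUgATZ2rv3dy+p7lRIQMgAWdnZld6eKvaQ3h3dr///9vduGMRAUIQE4y1AWimVVWbuplnZq3//8uYlkMhAAEkia3aVFrIRUWL21NCWHnNt3hlhiMwAAEiNWaIl1ZkQiaVaIhkNmmpqatzMwEBEBIAATMTNFISQyVCNmVVdYiJzKh0U1UlIAAAABE0VTAAJYczNTJpq6c0RCRWVVd2MAAAABADQgAAAVMAABRoiYQzJHZDNDWFMiEAIkMRQgAAAAAAAAEhNFRlFYQ0SKhmVCRWeIdlRzEAAAAAAAAAIxEQARFFRWRXdneJlkV3ZpdBAAAAAAAAAREAARJXNEN0SZdTJWV3WJ7XIAAAAAAAAjZkM0Q0i7lVl3UjE3h3d6qoUgAAAAAAE0MyATU0d2VZdUdUVoiJy4m6piAAAAAANUIkUyRFMQNyEURZq5q8uriKu4QAAAABRFZDhlVBECMgARBa25eaqqlmq8kgAAACQzMBE1ZBAAAAAAJ4i4VGreyau3ZRAAAkZjEjVlNFEAAAAAFTVTESRUR4d3ZlRCRCRVRmM0NXcgAQACI1UgE0MQAkRnh5vLlkM0QxARJEVUETNlVWYmhmICEDVVetyWVZlUM1UxFEaHQqt3eWN7uWEAAAIzNphmVohlQmhTI3dmaIeHiXmpiqgQAAAlQyRXmZc0IiE1VEVnhYZndoqUV0RkMyACiYYya8yCFGZohYibmf2ql2ZEcgBGQjESSb2XiYmWREVmjMu8/+/byWU0IiRWdEZXh73v/WWGVBABV5vO/g=="/>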